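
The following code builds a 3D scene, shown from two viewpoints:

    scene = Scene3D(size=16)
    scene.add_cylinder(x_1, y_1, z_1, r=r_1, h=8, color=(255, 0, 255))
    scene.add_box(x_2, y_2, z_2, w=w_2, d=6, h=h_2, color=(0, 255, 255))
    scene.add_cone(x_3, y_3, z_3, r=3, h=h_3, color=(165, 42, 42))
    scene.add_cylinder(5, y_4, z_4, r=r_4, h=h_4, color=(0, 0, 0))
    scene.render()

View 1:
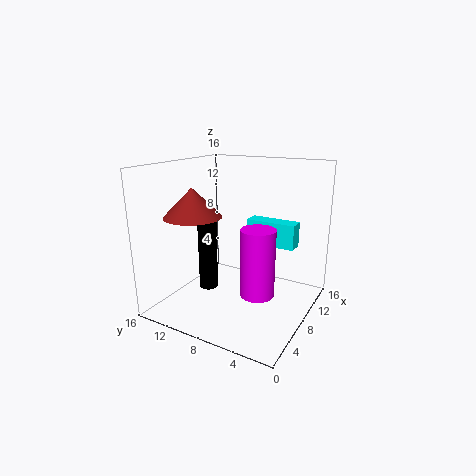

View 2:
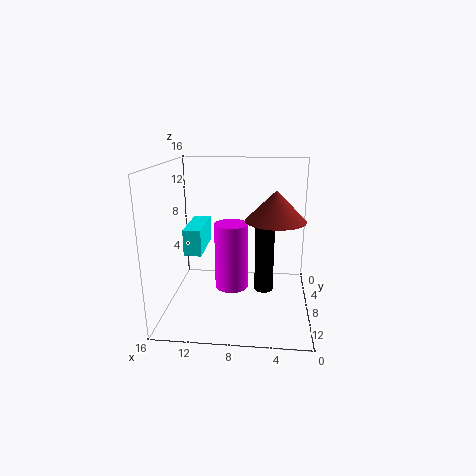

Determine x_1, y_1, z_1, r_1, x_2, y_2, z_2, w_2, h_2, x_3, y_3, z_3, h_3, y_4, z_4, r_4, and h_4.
x_1 = 9
y_1 = 6
z_1 = 1
r_1 = 2
x_2 = 12
y_2 = 3
z_2 = 6
w_2 = 2
h_2 = 3
x_3 = 4
y_3 = 11
z_3 = 11
h_3 = 3
y_4 = 10
z_4 = 3
r_4 = 1
h_4 = 8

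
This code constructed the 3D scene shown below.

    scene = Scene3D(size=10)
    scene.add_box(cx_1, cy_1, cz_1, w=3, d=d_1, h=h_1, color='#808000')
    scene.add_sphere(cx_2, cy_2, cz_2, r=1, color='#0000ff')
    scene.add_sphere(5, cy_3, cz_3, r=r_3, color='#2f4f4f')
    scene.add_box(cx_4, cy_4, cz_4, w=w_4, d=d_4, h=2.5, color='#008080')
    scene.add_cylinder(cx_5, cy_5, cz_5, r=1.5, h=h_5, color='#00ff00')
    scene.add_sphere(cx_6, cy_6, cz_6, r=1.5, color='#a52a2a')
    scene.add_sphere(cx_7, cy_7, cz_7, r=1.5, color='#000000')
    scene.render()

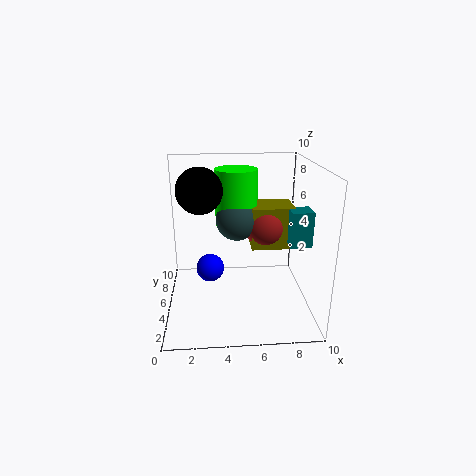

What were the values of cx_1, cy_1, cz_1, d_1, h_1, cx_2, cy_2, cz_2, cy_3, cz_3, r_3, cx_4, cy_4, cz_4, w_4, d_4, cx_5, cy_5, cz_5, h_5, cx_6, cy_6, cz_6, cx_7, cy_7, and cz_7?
cx_1 = 6; cy_1 = 5; cz_1 = 4; d_1 = 2.5; h_1 = 3; cx_2 = 3; cy_2 = 5.5; cz_2 = 2.5; cy_3 = 6; cz_3 = 6; r_3 = 1.5; cx_4 = 8.5; cy_4 = 4; cz_4 = 4.5; w_4 = 1.5; d_4 = 1.5; cx_5 = 5; cy_5 = 6.5; cz_5 = 5.5; h_5 = 4; cx_6 = 7; cy_6 = 6; cz_6 = 5.5; cx_7 = 2.5; cy_7 = 4.5; cz_7 = 8.5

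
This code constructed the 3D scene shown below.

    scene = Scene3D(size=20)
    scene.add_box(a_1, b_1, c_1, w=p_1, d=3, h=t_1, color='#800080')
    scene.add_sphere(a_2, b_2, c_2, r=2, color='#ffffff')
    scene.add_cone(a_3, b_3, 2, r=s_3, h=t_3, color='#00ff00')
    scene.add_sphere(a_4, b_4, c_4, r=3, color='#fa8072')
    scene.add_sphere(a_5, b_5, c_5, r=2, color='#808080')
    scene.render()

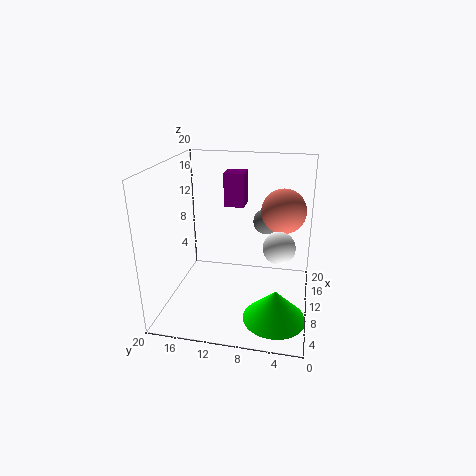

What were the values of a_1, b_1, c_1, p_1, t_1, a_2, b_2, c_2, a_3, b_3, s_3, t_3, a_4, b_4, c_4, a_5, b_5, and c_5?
a_1 = 14; b_1 = 10; c_1 = 13; p_1 = 3; t_1 = 5; a_2 = 6; b_2 = 4; c_2 = 11; a_3 = 4; b_3 = 4; s_3 = 4; t_3 = 4; a_4 = 11; b_4 = 4; c_4 = 14; a_5 = 17; b_5 = 7; c_5 = 10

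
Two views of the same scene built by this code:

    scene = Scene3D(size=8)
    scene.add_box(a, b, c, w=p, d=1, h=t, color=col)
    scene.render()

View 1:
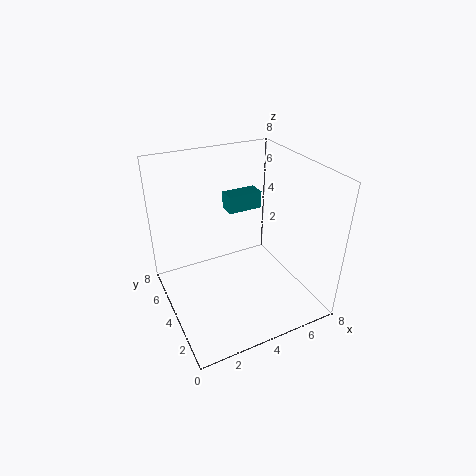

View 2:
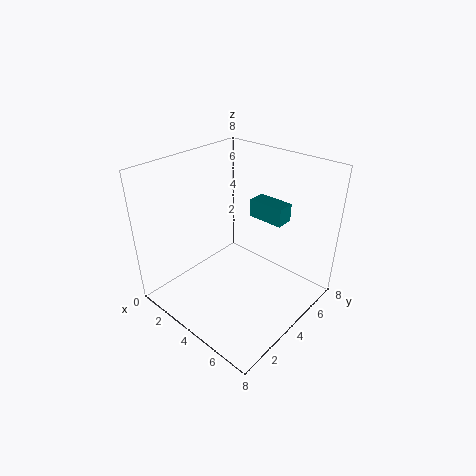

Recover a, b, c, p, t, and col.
a = 4, b = 5, c = 5, p = 2, t = 1, col = 'teal'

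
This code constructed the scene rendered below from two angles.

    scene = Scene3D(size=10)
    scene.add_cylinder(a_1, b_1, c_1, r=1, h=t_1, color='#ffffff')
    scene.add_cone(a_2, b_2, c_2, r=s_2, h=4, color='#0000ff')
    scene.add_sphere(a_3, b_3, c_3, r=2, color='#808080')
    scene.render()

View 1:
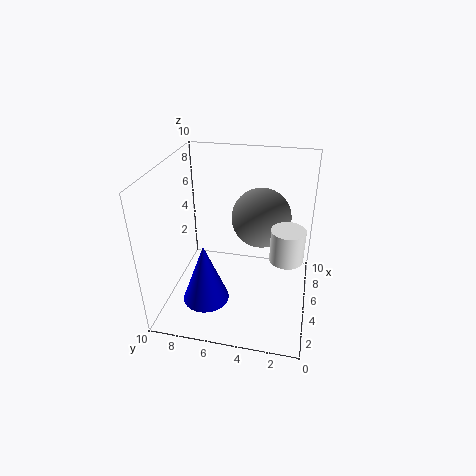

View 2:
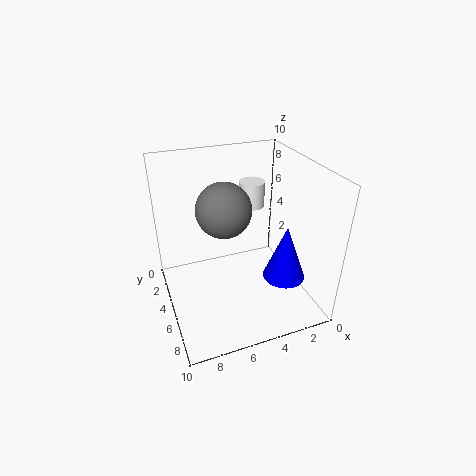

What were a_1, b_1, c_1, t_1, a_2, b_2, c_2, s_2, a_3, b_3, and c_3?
a_1 = 2.5
b_1 = 1.5
c_1 = 5.5
t_1 = 2
a_2 = 2
b_2 = 6.5
c_2 = 2
s_2 = 1.5
a_3 = 5.5
b_3 = 3.5
c_3 = 6.5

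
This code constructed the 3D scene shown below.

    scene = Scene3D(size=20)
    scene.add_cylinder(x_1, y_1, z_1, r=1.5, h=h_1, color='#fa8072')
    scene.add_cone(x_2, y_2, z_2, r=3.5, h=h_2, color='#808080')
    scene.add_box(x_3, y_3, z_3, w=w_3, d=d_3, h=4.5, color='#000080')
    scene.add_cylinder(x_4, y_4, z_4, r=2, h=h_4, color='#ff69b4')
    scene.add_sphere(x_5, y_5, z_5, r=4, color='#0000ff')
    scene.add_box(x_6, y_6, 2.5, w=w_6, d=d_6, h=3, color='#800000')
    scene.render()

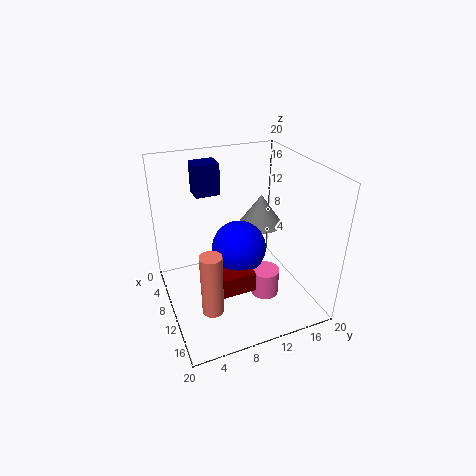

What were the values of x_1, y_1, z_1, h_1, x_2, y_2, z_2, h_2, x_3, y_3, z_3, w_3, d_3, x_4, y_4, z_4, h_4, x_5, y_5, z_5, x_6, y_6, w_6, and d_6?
x_1 = 13, y_1 = 5, z_1 = 1, h_1 = 9, x_2 = 4, y_2 = 16.5, z_2 = 8, h_2 = 5, x_3 = 3, y_3 = 5.5, z_3 = 15, w_3 = 3, d_3 = 3.5, x_4 = 12, y_4 = 13.5, z_4 = 1, h_4 = 4, x_5 = 8, y_5 = 11, z_5 = 7, x_6 = 6, y_6 = 6, w_6 = 7, d_6 = 5.5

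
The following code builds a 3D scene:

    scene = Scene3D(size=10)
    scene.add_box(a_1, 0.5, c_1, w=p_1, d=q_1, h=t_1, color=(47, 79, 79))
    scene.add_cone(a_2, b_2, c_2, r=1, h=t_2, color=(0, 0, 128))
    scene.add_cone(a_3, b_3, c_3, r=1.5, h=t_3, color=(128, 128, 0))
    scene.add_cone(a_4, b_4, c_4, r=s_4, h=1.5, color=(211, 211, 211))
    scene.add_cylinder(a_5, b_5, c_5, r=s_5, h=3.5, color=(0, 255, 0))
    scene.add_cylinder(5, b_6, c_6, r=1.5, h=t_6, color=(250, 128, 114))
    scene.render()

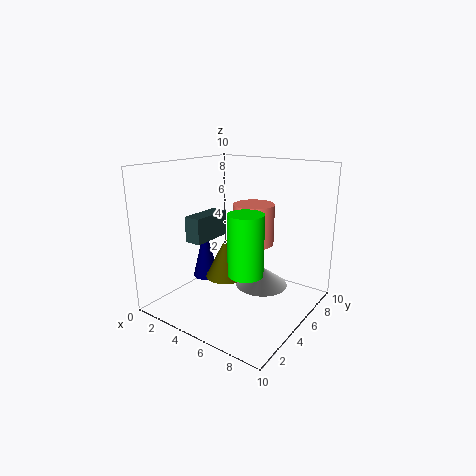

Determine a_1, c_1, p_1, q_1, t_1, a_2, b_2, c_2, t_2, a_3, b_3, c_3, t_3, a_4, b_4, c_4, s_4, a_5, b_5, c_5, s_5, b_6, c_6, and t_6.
a_1 = 4.5, c_1 = 6, p_1 = 1, q_1 = 2.5, t_1 = 1.5, a_2 = 1.5, b_2 = 5.5, c_2 = 1, t_2 = 4, a_3 = 3.5, b_3 = 5.5, c_3 = 1.5, t_3 = 3, a_4 = 5.5, b_4 = 7.5, c_4 = 0.5, s_4 = 2, a_5 = 8, b_5 = 1.5, c_5 = 4.5, s_5 = 1, b_6 = 7, c_6 = 4, t_6 = 3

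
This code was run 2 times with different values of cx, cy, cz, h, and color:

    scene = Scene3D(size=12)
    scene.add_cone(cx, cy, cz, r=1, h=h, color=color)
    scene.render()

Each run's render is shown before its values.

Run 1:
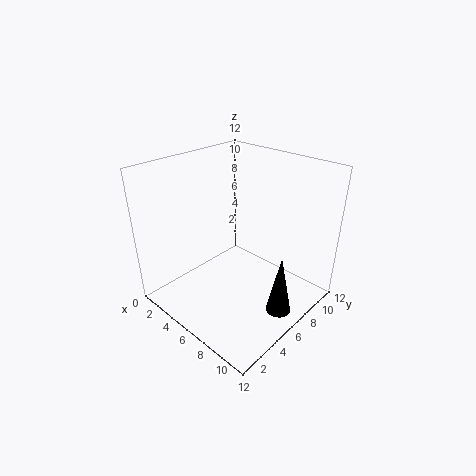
cx = 10.5; cy = 6; cz = 1; h = 5; color = 'black'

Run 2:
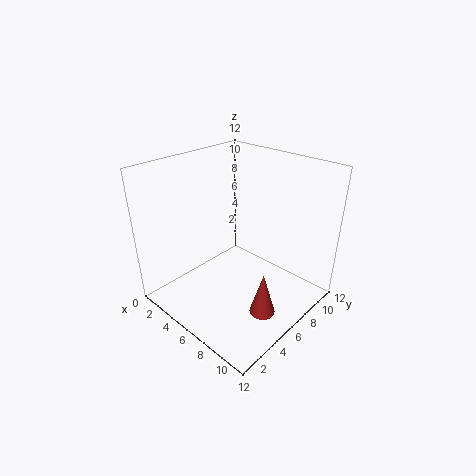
cx = 10; cy = 4.5; cz = 1.5; h = 3.5; color = 'brown'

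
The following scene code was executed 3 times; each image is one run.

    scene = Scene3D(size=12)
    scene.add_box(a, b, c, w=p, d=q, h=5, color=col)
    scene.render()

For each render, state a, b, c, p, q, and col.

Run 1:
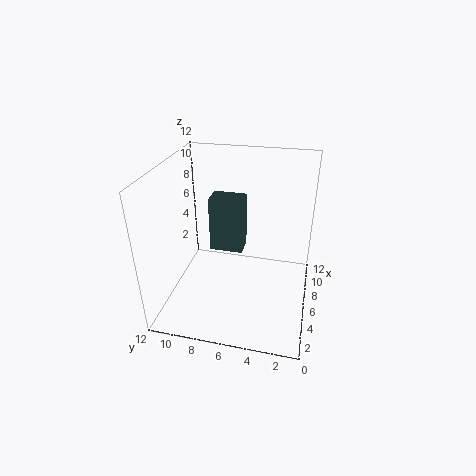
a = 7.5
b = 6
c = 3.5
p = 2
q = 3
col = 'darkslategray'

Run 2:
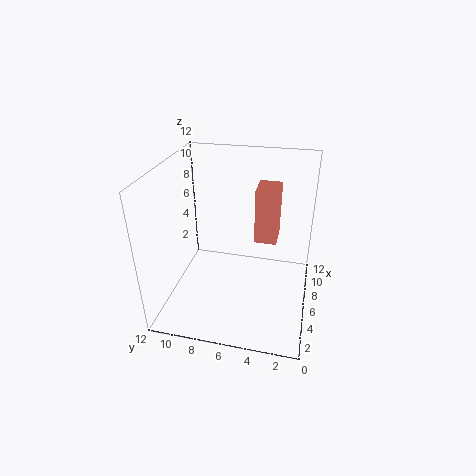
a = 8
b = 3
c = 4.5
p = 2.5
q = 2
col = 'salmon'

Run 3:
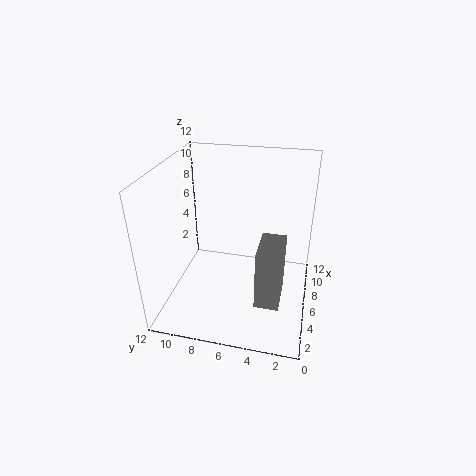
a = 3
b = 2
c = 1.5
p = 3.5
q = 2
col = 'gray'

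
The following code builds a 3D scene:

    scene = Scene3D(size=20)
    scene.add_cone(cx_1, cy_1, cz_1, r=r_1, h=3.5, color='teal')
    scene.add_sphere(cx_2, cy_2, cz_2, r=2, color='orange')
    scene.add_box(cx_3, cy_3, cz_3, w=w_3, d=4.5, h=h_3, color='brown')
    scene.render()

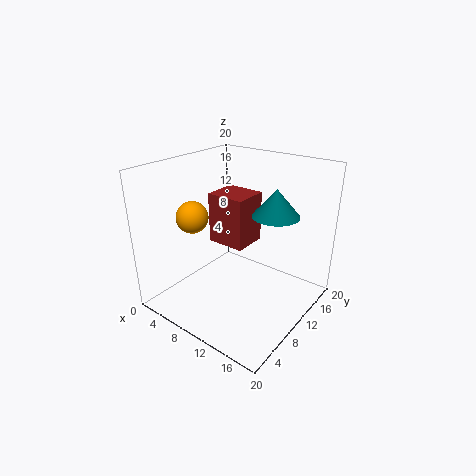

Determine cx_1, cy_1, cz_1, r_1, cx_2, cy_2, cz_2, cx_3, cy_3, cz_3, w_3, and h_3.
cx_1 = 15.5
cy_1 = 10.5
cz_1 = 14.5
r_1 = 3
cx_2 = 7.5
cy_2 = 4
cz_2 = 14.5
cx_3 = 8
cy_3 = 6.5
cz_3 = 10.5
w_3 = 5
h_3 = 6.5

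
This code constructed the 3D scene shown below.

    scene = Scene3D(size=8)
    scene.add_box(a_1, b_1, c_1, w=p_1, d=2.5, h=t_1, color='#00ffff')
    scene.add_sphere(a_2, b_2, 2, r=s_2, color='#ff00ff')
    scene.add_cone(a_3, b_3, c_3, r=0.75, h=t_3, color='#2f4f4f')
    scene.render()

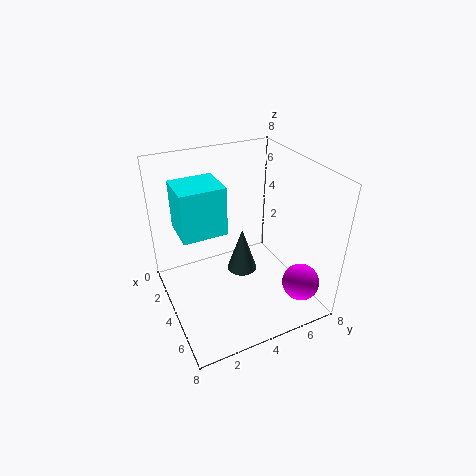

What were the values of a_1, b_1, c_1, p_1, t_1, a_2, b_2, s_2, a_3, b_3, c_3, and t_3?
a_1 = 1.5; b_1 = 1; c_1 = 4.25; p_1 = 2.25; t_1 = 2.75; a_2 = 6.75; b_2 = 6.5; s_2 = 1; a_3 = 5.5; b_3 = 3.5; c_3 = 3.25; t_3 = 2.25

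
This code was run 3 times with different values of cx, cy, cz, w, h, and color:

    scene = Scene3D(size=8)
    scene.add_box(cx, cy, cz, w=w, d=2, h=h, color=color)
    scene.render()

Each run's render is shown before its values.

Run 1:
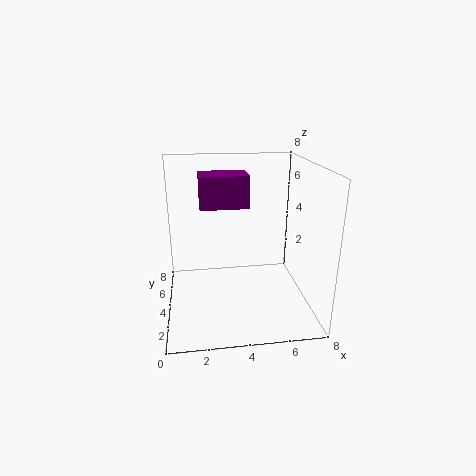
cx = 2
cy = 6
cz = 5
w = 3
h = 2
color = 'purple'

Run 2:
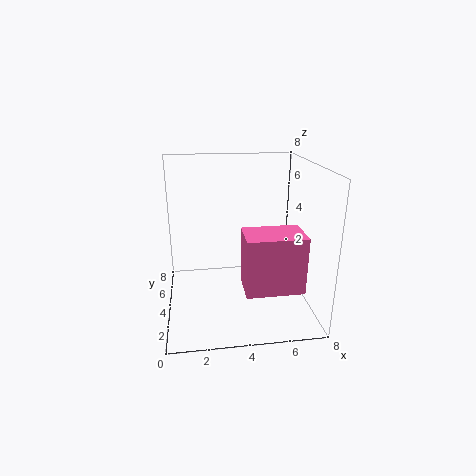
cx = 4
cy = 1
cz = 2
w = 3
h = 3
color = 'hotpink'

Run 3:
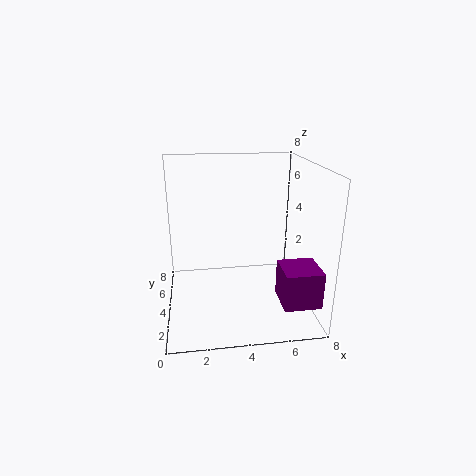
cx = 6
cy = 1
cz = 1
w = 2
h = 2
color = 'purple'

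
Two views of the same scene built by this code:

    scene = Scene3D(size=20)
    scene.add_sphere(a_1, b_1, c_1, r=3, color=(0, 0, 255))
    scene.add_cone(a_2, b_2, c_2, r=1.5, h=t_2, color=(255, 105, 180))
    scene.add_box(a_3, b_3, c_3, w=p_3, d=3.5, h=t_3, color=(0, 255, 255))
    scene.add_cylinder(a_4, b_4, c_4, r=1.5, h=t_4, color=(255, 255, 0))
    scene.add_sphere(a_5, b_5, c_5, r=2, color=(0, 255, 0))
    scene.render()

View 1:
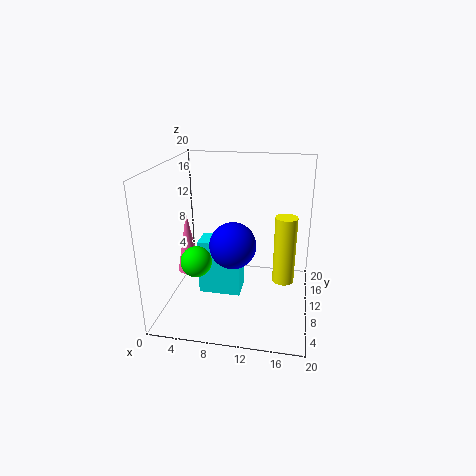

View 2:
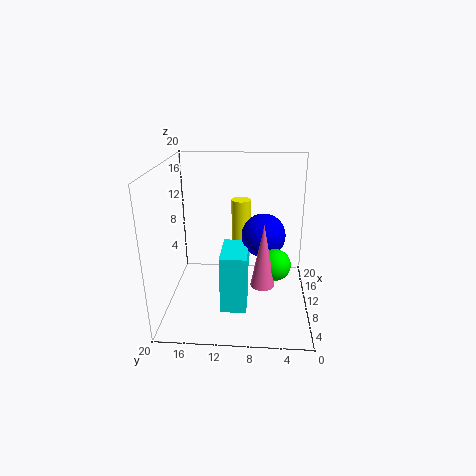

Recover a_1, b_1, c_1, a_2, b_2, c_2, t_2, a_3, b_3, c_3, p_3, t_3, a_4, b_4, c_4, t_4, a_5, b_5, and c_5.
a_1 = 10
b_1 = 6.5
c_1 = 10.5
a_2 = 4
b_2 = 6.5
c_2 = 6.5
t_2 = 8
a_3 = 4.5
b_3 = 8.5
c_3 = 1.5
p_3 = 6
t_3 = 8
a_4 = 16.5
b_4 = 10
c_4 = 4
t_4 = 9.5
a_5 = 5.5
b_5 = 5
c_5 = 8.5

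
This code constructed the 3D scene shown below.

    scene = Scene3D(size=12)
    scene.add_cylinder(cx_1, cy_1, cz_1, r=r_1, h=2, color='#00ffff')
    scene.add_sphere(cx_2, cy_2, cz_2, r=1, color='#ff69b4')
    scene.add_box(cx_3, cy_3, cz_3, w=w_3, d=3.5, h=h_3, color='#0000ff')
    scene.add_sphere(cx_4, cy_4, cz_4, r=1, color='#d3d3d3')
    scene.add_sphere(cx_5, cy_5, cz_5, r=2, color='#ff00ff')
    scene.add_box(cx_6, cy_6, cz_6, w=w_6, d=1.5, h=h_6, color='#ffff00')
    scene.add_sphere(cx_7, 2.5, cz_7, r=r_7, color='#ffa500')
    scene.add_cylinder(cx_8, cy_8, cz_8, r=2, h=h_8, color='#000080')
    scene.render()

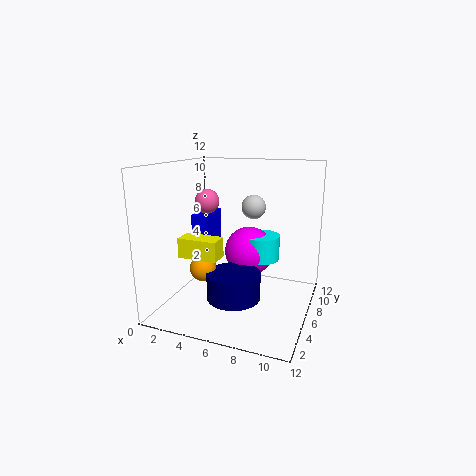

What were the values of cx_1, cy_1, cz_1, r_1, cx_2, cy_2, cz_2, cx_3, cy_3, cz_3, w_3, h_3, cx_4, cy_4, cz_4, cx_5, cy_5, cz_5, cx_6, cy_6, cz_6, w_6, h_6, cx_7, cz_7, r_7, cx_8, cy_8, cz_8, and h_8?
cx_1 = 8, cy_1 = 6, cz_1 = 4.5, r_1 = 1.5, cx_2 = 3.5, cy_2 = 5.5, cz_2 = 9, cx_3 = 0.5, cy_3 = 8, cz_3 = 2, w_3 = 1.5, h_3 = 5, cx_4 = 7, cy_4 = 7, cz_4 = 8.5, cx_5 = 7, cy_5 = 6, cz_5 = 5, cx_6 = 3, cy_6 = 1.5, cz_6 = 5.5, w_6 = 3, h_6 = 1.5, cx_7 = 4.5, cz_7 = 4.5, r_7 = 1, cx_8 = 7, cy_8 = 2.5, cz_8 = 2.5, h_8 = 2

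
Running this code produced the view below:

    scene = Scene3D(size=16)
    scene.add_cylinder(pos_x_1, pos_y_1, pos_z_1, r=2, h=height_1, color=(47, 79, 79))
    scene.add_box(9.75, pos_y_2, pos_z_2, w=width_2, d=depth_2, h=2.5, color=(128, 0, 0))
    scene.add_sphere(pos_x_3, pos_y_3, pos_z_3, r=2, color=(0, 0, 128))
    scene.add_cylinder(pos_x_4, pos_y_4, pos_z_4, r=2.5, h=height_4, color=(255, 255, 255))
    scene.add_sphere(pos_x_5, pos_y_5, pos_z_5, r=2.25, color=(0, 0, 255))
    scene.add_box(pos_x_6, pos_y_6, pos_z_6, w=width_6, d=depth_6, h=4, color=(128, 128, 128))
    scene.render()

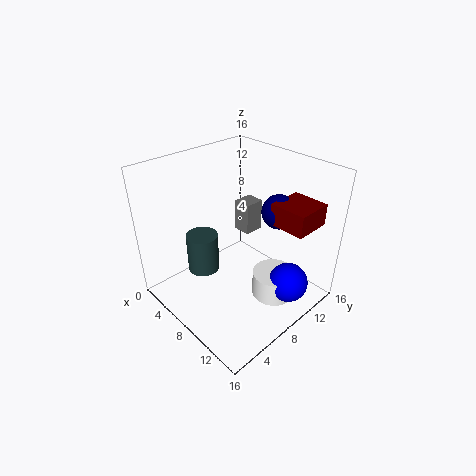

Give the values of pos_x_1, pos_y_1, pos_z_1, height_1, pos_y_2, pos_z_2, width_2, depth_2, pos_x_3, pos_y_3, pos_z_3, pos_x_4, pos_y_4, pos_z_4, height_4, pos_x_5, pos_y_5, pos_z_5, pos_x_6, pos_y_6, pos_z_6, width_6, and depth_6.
pos_x_1 = 2.25; pos_y_1 = 7.25; pos_z_1 = 1; height_1 = 5; pos_y_2 = 11.25; pos_z_2 = 9.25; width_2 = 4.25; depth_2 = 4.25; pos_x_3 = 9.5; pos_y_3 = 13; pos_z_3 = 10; pos_x_4 = 11.25; pos_y_4 = 10.75; pos_z_4 = 0.5; height_4 = 3; pos_x_5 = 13; pos_y_5 = 11.25; pos_z_5 = 2.75; pos_x_6 = 3.25; pos_y_6 = 12; pos_z_6 = 5.5; width_6 = 2.25; depth_6 = 2.5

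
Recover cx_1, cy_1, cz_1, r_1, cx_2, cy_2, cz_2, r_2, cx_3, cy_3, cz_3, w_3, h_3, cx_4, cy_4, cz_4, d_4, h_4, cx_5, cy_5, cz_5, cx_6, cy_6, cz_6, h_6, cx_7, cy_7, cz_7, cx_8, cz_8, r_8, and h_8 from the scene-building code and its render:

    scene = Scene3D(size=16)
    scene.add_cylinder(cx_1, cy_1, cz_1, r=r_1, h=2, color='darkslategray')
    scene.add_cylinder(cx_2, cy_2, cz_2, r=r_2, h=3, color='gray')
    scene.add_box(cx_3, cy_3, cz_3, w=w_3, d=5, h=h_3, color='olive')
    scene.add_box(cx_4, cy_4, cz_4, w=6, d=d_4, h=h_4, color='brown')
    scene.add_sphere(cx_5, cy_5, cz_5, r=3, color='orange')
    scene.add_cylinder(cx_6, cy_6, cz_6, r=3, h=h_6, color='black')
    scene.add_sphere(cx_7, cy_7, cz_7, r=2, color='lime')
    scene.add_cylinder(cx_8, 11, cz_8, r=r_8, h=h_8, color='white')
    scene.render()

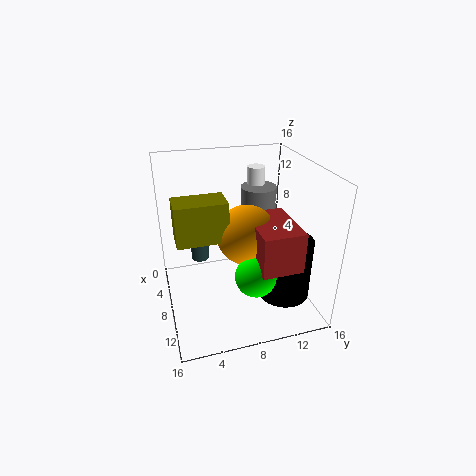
cx_1 = 6, cy_1 = 4, cz_1 = 5, r_1 = 1, cx_2 = 6, cy_2 = 11, cz_2 = 10, r_2 = 2, cx_3 = 9, cy_3 = 1, cz_3 = 10, w_3 = 3, h_3 = 4, cx_4 = 10, cy_4 = 8, cz_4 = 8, d_4 = 4, h_4 = 4, cx_5 = 11, cy_5 = 8, cz_5 = 10, cx_6 = 10, cy_6 = 13, cz_6 = 1, h_6 = 7, cx_7 = 14, cy_7 = 8, cz_7 = 7, cx_8 = 5, cz_8 = 9, r_8 = 1, h_8 = 6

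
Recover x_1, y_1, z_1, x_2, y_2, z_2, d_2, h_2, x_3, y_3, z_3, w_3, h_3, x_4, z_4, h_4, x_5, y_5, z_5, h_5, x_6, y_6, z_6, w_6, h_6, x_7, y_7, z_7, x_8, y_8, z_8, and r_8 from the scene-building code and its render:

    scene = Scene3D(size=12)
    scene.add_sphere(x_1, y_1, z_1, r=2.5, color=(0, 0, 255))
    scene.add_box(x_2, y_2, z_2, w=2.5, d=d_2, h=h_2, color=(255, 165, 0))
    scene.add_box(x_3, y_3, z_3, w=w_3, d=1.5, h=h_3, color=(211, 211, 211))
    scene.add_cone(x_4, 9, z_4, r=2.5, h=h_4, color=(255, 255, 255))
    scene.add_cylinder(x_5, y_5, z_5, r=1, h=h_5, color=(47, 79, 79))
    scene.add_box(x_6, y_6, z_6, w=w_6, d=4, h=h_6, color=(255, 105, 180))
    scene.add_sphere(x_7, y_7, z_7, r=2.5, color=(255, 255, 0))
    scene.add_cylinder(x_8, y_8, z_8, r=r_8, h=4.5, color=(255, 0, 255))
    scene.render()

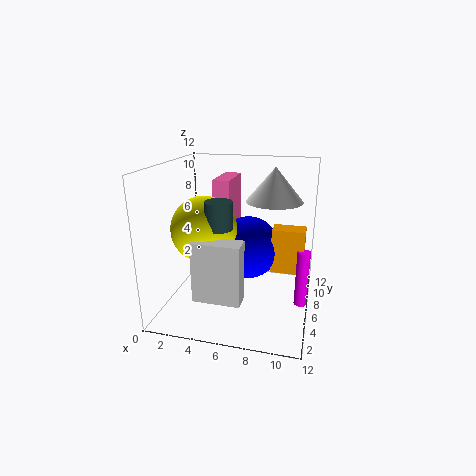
x_1 = 7, y_1 = 5.5, z_1 = 5.5, x_2 = 9, y_2 = 4.5, z_2 = 4, d_2 = 1.5, h_2 = 3.5, x_3 = 4, y_3 = 0.5, z_3 = 3, w_3 = 3.5, h_3 = 4.5, x_4 = 8.5, z_4 = 8.5, h_4 = 3, x_5 = 5.5, y_5 = 2.5, z_5 = 8, h_5 = 2, x_6 = 3.5, y_6 = 7, z_6 = 6, w_6 = 1.5, h_6 = 4.5, x_7 = 4, y_7 = 3.5, z_7 = 7.5, x_8 = 11.5, y_8 = 4.5, z_8 = 1.5, r_8 = 0.5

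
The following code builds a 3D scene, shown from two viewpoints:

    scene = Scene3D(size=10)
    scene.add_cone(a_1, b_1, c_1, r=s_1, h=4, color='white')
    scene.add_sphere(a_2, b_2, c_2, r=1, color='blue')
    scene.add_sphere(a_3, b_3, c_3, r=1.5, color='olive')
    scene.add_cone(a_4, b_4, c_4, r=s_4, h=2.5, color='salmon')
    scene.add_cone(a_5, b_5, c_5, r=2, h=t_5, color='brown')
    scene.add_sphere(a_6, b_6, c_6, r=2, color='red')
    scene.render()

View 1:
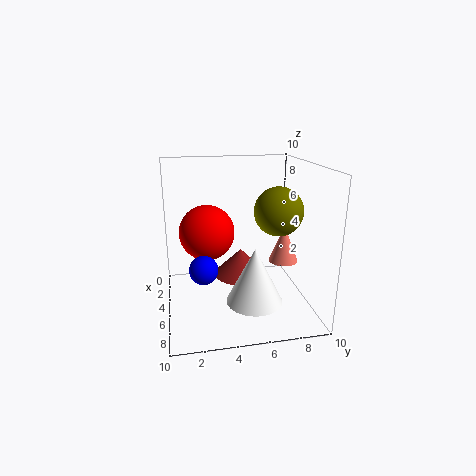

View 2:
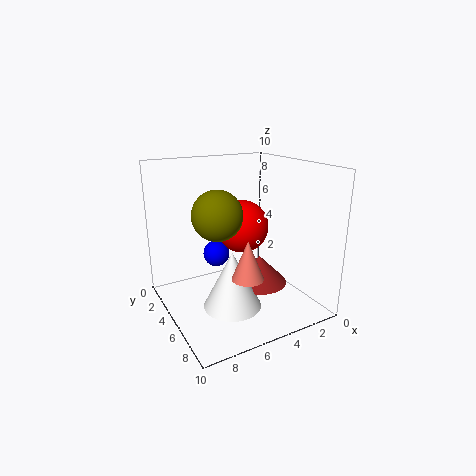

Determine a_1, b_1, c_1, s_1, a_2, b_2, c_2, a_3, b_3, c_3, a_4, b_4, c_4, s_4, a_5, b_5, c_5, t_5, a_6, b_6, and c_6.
a_1 = 6, b_1 = 6, c_1 = 0.5, s_1 = 2, a_2 = 5.5, b_2 = 2.5, c_2 = 3, a_3 = 7.5, b_3 = 7, c_3 = 7.5, a_4 = 6, b_4 = 8, c_4 = 3.5, s_4 = 1, a_5 = 3.5, b_5 = 5.5, c_5 = 1.5, t_5 = 2, a_6 = 3.5, b_6 = 3, c_6 = 5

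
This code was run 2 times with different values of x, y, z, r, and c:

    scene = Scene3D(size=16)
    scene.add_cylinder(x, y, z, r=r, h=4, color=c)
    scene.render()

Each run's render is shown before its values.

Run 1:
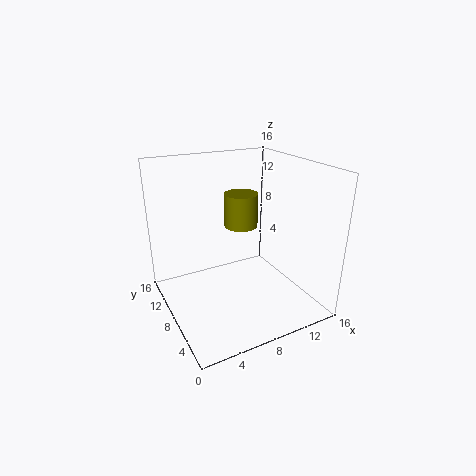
x = 10; y = 11; z = 8; r = 2; c = 'olive'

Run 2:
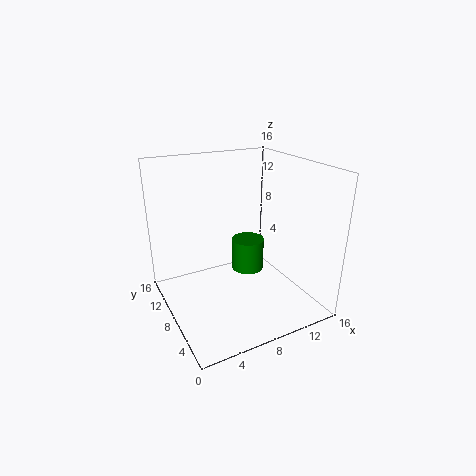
x = 11; y = 11; z = 2; r = 2; c = 'green'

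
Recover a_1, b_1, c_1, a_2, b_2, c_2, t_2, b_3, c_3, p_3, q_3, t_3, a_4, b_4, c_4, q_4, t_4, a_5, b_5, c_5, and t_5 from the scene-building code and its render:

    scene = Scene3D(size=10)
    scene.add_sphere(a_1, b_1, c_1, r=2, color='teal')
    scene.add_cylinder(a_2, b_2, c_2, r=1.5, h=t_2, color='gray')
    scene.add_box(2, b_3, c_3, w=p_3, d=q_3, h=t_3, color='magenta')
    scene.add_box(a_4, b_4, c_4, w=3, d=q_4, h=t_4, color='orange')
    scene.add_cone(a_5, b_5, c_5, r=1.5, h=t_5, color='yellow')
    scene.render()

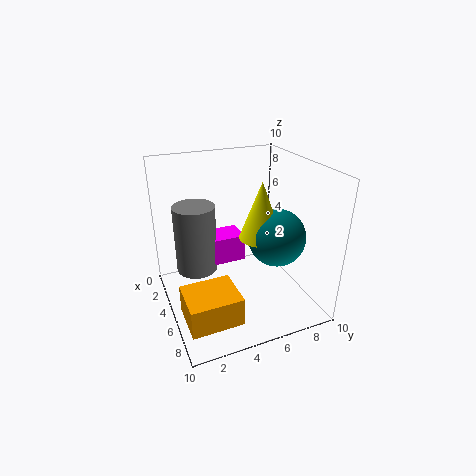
a_1 = 6; b_1 = 7.5; c_1 = 5; a_2 = 3; b_2 = 2.5; c_2 = 2; t_2 = 5; b_3 = 2.5; c_3 = 2.5; p_3 = 2; q_3 = 3.5; t_3 = 2; a_4 = 5.5; b_4 = 0.5; c_4 = 0.5; q_4 = 3.5; t_4 = 2; a_5 = 5.5; b_5 = 6.5; c_5 = 5; t_5 = 4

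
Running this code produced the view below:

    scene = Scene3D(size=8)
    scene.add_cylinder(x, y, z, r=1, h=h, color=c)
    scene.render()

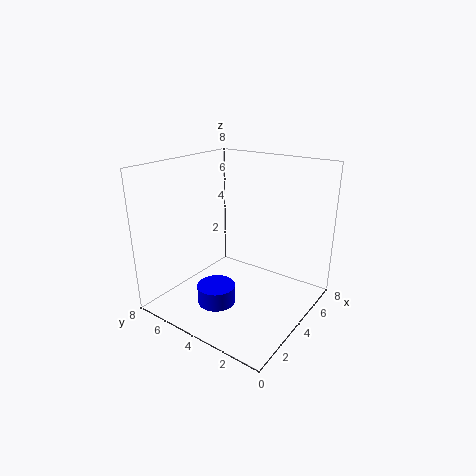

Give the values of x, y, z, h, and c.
x = 2, y = 4, z = 1, h = 1, c = 'blue'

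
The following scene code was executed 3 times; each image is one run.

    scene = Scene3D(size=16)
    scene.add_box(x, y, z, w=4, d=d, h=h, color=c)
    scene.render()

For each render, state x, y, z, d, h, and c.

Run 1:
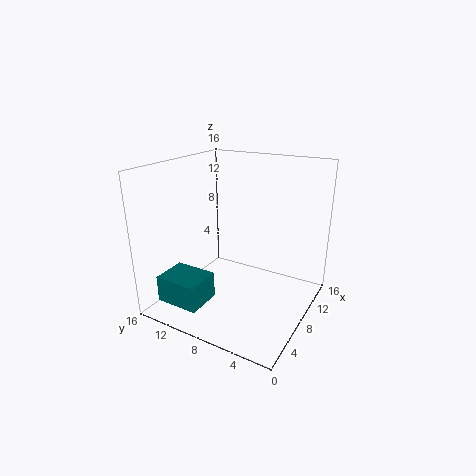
x = 2, y = 10, z = 1, d = 5, h = 3, c = 'teal'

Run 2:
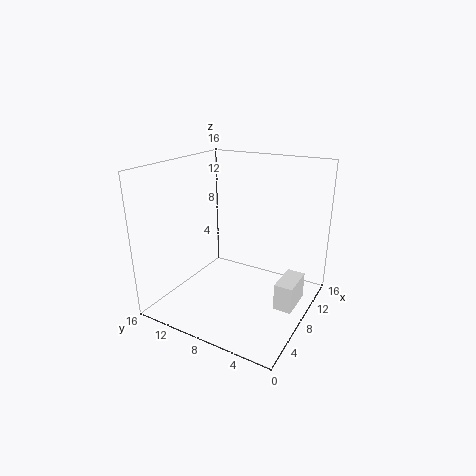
x = 7, y = 1, z = 1, d = 2, h = 3, c = 'white'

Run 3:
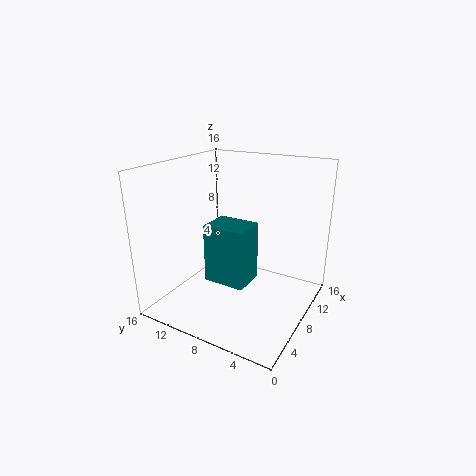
x = 7, y = 7, z = 2, d = 5, h = 7, c = 'teal'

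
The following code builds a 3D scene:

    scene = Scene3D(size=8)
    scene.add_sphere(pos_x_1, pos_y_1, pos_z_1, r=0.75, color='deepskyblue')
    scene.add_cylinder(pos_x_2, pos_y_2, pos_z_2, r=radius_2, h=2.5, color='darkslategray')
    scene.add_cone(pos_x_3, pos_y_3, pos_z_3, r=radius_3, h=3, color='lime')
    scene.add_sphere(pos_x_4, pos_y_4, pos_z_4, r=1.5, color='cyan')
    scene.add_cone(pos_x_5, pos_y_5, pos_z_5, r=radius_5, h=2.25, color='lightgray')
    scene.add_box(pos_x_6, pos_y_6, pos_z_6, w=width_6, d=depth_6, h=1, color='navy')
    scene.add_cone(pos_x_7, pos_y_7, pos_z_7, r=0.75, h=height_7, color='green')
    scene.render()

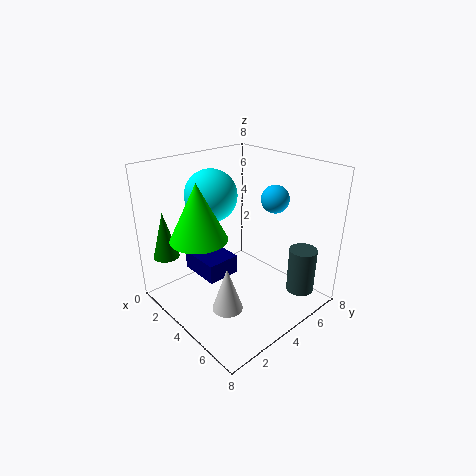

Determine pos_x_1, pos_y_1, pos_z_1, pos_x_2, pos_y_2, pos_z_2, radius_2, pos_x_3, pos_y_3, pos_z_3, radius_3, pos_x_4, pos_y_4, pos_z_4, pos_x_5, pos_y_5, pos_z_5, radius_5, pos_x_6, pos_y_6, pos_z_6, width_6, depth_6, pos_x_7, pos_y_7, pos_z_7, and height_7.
pos_x_1 = 5.25, pos_y_1 = 5.5, pos_z_1 = 6.25, pos_x_2 = 7, pos_y_2 = 6, pos_z_2 = 1.25, radius_2 = 0.75, pos_x_3 = 3.5, pos_y_3 = 1.75, pos_z_3 = 4.5, radius_3 = 1.5, pos_x_4 = 2, pos_y_4 = 3.75, pos_z_4 = 6, pos_x_5 = 6, pos_y_5 = 1.5, pos_z_5 = 1.75, radius_5 = 0.75, pos_x_6 = 2.5, pos_y_6 = 1.5, pos_z_6 = 2.5, width_6 = 2.25, depth_6 = 1.75, pos_x_7 = 0.75, pos_y_7 = 1.25, pos_z_7 = 2.5, height_7 = 2.75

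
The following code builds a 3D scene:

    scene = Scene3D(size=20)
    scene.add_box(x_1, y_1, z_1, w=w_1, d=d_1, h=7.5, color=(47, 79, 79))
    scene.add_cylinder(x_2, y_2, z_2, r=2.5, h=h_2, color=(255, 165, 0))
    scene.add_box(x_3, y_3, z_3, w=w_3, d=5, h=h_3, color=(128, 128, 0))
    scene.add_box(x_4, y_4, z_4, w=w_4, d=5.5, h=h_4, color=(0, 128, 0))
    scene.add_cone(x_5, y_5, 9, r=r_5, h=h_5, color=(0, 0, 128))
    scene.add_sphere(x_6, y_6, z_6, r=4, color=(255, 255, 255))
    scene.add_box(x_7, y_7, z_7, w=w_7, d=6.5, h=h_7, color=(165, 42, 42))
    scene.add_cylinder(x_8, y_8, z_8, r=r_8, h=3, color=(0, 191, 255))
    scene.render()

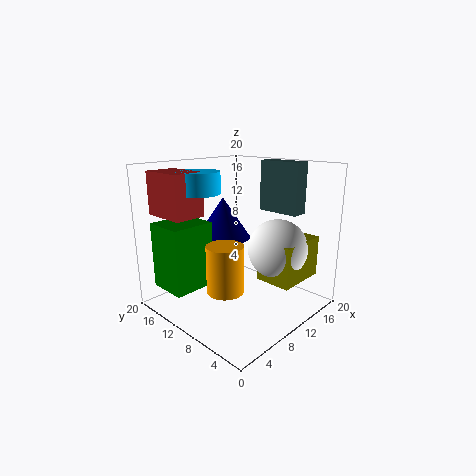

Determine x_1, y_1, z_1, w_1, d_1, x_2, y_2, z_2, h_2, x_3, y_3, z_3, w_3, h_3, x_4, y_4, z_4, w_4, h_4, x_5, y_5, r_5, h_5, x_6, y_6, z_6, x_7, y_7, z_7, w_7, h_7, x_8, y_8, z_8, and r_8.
x_1 = 17, y_1 = 5.5, z_1 = 12.5, w_1 = 2.5, d_1 = 6.5, x_2 = 6.5, y_2 = 9, z_2 = 3.5, h_2 = 6.5, x_3 = 10, y_3 = 1.5, z_3 = 5, w_3 = 7, h_3 = 5.5, x_4 = 1, y_4 = 12, z_4 = 3.5, w_4 = 6, h_4 = 9, x_5 = 11, y_5 = 14, r_5 = 4, h_5 = 6, x_6 = 12.5, y_6 = 5, z_6 = 9, x_7 = 2.5, y_7 = 13.5, z_7 = 13, w_7 = 4.5, h_7 = 6, x_8 = 7, y_8 = 14.5, z_8 = 16, r_8 = 3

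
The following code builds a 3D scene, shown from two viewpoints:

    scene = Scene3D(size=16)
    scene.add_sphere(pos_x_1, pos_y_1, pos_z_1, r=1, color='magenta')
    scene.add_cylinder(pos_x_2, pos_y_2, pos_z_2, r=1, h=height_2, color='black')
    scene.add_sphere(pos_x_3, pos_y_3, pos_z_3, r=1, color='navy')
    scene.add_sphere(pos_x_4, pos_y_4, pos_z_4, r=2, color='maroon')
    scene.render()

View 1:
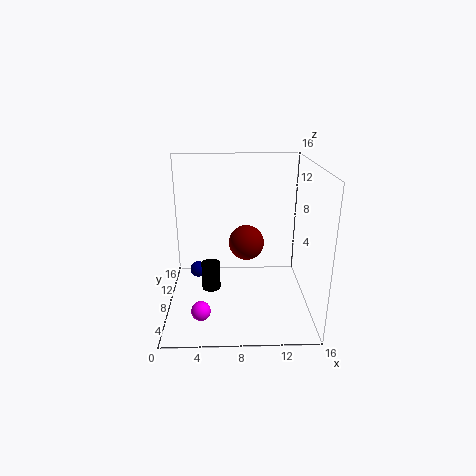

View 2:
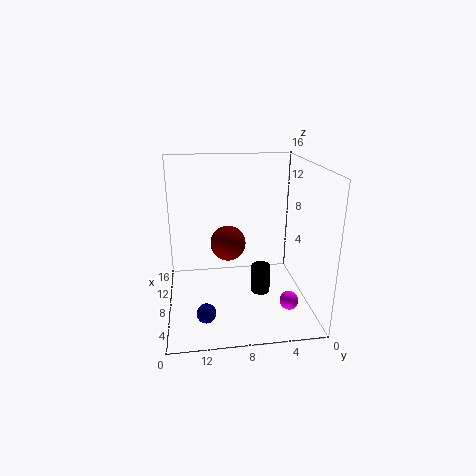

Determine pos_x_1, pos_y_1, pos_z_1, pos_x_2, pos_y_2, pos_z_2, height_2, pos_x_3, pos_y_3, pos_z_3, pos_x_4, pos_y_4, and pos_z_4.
pos_x_1 = 4, pos_y_1 = 3, pos_z_1 = 2, pos_x_2 = 5, pos_y_2 = 6, pos_z_2 = 3, height_2 = 3, pos_x_3 = 3, pos_y_3 = 12, pos_z_3 = 2, pos_x_4 = 9, pos_y_4 = 9, pos_z_4 = 7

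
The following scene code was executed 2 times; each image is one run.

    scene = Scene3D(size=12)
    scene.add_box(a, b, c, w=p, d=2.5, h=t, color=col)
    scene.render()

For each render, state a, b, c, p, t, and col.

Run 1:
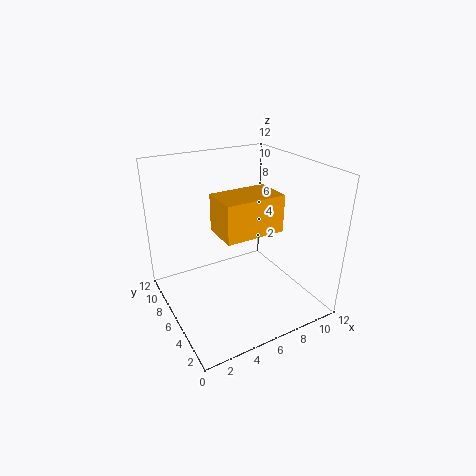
a = 2.25; b = 0.5; c = 9; p = 4; t = 2.5; col = 'orange'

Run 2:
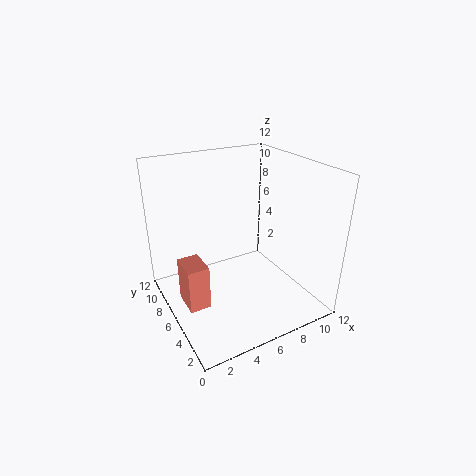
a = 1; b = 4.75; c = 1; p = 1.75; t = 3.75; col = 'salmon'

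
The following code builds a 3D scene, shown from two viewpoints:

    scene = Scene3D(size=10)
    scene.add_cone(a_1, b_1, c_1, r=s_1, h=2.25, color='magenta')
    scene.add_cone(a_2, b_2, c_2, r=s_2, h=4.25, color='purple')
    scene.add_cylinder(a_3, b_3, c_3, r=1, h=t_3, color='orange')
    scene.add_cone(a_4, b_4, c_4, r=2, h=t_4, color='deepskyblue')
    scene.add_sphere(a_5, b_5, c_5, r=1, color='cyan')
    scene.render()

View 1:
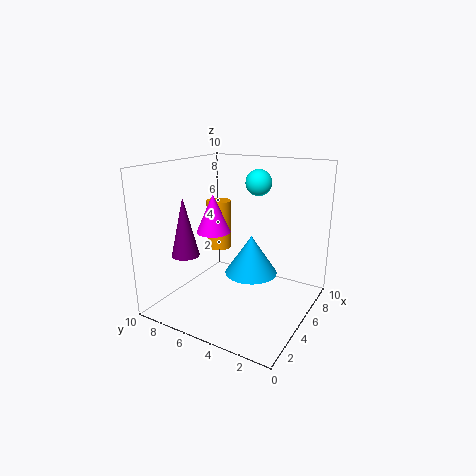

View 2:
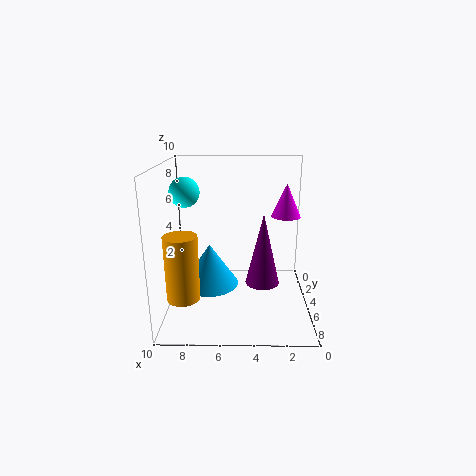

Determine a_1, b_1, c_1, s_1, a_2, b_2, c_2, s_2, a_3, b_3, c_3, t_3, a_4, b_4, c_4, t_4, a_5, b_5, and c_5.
a_1 = 1.75, b_1 = 4.75, c_1 = 6.5, s_1 = 1, a_2 = 3.5, b_2 = 8.5, c_2 = 3.5, s_2 = 1, a_3 = 8.25, b_3 = 8.75, c_3 = 2.5, t_3 = 4, a_4 = 7, b_4 = 5, c_4 = 1.5, t_4 = 3, a_5 = 8.5, b_5 = 5.25, c_5 = 8.25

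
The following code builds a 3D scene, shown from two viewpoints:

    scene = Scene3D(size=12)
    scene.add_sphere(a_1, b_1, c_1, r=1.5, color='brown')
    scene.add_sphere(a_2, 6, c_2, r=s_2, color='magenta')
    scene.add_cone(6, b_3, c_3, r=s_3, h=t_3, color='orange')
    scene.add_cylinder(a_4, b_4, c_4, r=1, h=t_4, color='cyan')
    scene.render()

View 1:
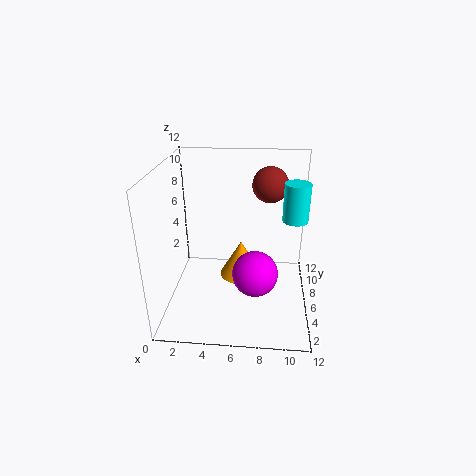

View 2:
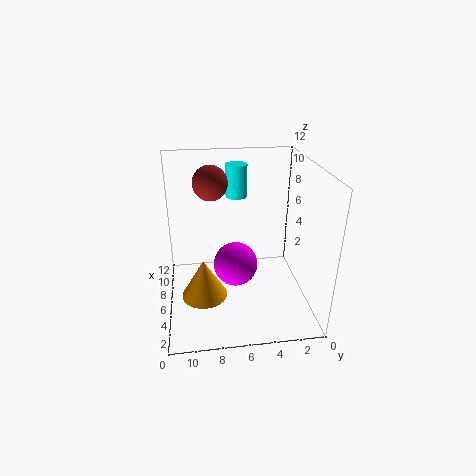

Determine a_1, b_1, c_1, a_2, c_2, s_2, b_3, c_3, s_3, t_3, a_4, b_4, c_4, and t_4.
a_1 = 8.5, b_1 = 8, c_1 = 10, a_2 = 7.5, c_2 = 2.5, s_2 = 2, b_3 = 9, c_3 = 0.5, s_3 = 2, t_3 = 3.5, a_4 = 10.5, b_4 = 5.5, c_4 = 8, t_4 = 3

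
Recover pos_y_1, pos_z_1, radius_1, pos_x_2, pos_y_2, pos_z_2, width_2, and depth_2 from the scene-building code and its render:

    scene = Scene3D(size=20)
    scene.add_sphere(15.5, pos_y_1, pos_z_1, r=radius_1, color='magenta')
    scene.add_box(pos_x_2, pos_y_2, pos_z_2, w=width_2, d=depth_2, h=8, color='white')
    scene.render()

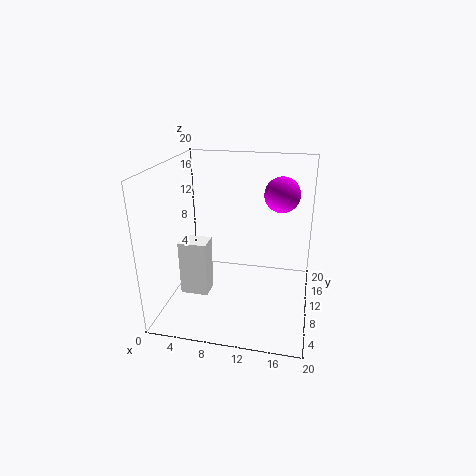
pos_y_1 = 13.5, pos_z_1 = 15.5, radius_1 = 2.5, pos_x_2 = 2, pos_y_2 = 7.5, pos_z_2 = 1.5, width_2 = 4, depth_2 = 3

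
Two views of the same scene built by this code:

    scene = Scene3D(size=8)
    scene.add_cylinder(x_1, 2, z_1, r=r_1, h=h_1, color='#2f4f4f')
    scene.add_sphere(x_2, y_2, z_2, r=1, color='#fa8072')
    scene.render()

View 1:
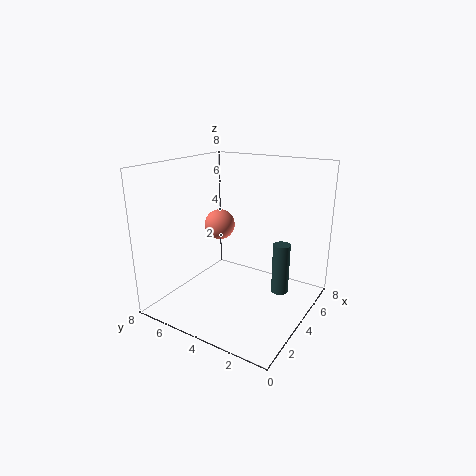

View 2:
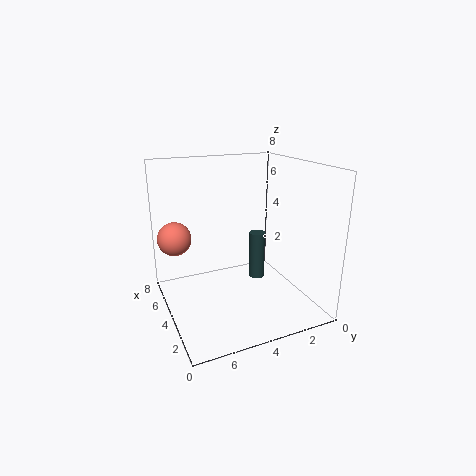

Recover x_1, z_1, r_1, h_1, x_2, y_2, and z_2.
x_1 = 5.5, z_1 = 0.5, r_1 = 0.5, h_1 = 3, x_2 = 6.5, y_2 = 7, z_2 = 3.5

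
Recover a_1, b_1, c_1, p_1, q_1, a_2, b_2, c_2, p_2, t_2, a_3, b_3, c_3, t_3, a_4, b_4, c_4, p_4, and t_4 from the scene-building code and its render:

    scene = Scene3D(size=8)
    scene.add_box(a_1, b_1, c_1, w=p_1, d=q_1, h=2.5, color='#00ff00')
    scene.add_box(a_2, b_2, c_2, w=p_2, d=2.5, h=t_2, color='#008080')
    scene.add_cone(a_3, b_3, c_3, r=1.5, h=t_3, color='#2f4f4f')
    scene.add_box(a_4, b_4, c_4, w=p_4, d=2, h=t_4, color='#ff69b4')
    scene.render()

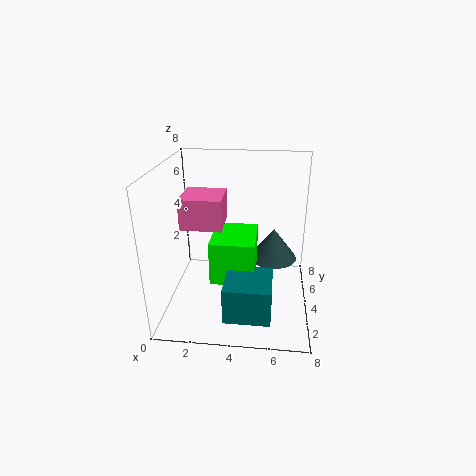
a_1 = 2.5; b_1 = 3; c_1 = 1.5; p_1 = 2.5; q_1 = 3; a_2 = 3.5; b_2 = 1; c_2 = 0.5; p_2 = 2.5; t_2 = 2; a_3 = 6; b_3 = 6.5; c_3 = 1.5; t_3 = 2; a_4 = 1.5; b_4 = 1.5; c_4 = 5.5; p_4 = 2; t_4 = 1.5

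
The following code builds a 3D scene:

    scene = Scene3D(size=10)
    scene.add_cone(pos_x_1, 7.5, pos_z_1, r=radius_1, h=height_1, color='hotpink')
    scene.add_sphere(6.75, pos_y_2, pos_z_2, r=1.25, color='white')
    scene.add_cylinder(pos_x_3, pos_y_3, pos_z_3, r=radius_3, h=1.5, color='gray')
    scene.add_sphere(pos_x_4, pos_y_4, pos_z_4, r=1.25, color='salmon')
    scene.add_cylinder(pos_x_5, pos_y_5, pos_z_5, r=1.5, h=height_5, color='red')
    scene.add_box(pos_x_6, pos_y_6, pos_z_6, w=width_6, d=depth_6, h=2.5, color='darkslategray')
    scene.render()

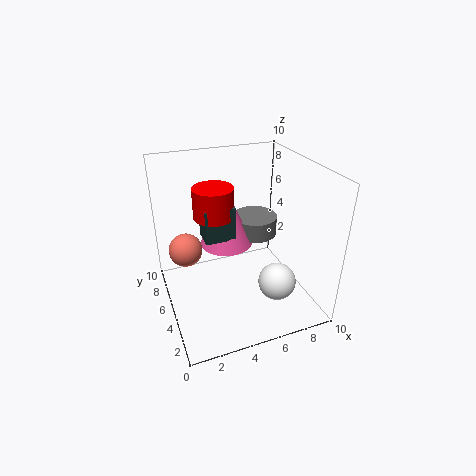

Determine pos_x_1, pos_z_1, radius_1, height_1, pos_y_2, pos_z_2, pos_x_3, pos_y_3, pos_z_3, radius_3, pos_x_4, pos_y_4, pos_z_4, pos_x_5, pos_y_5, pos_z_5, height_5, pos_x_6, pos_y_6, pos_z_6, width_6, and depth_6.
pos_x_1 = 5, pos_z_1 = 3.25, radius_1 = 2, height_1 = 4.5, pos_y_2 = 2.25, pos_z_2 = 2.75, pos_x_3 = 7.5, pos_y_3 = 7.75, pos_z_3 = 3.5, radius_3 = 1.75, pos_x_4 = 1.75, pos_y_4 = 7.5, pos_z_4 = 3.25, pos_x_5 = 4, pos_y_5 = 7.25, pos_z_5 = 5.75, height_5 = 2.25, pos_x_6 = 3, pos_y_6 = 6, pos_z_6 = 4.25, width_6 = 2.25, depth_6 = 1.75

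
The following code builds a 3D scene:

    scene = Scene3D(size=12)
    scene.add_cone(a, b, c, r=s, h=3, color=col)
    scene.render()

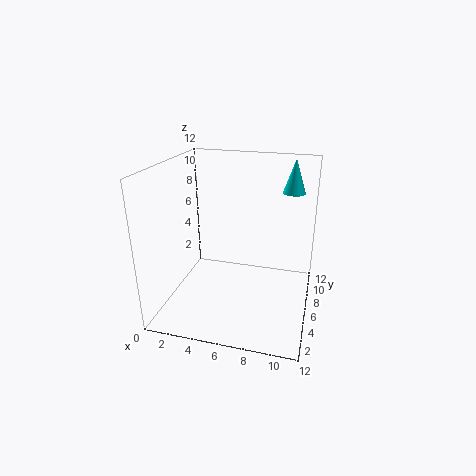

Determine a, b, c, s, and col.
a = 10
b = 10
c = 9
s = 1
col = 'cyan'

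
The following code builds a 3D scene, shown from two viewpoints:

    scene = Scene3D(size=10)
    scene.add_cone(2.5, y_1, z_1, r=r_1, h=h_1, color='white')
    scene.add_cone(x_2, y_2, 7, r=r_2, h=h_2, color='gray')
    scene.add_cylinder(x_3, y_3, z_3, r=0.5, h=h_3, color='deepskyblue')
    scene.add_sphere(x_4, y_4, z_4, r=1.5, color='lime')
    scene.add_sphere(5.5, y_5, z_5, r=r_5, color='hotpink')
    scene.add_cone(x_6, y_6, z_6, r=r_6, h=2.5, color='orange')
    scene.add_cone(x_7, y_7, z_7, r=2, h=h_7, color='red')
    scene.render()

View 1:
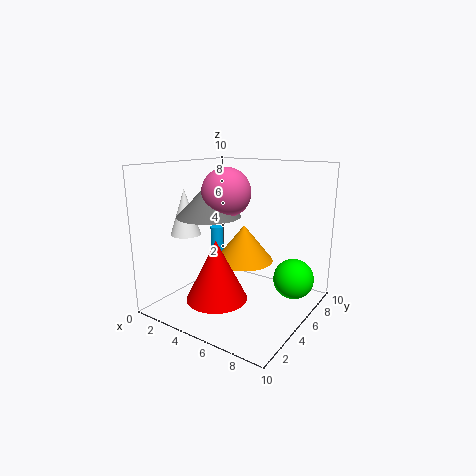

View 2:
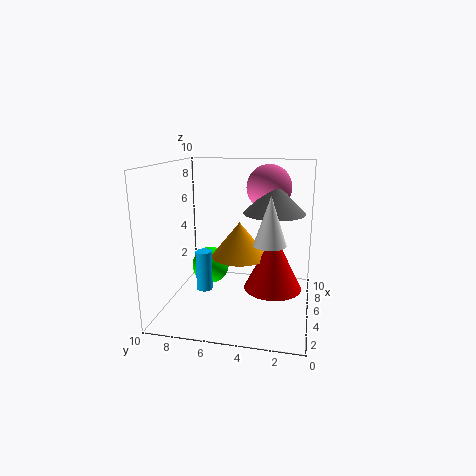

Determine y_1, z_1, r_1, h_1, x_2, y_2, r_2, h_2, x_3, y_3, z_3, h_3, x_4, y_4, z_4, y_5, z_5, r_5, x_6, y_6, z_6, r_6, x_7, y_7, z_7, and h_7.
y_1 = 2.5, z_1 = 5.5, r_1 = 1, h_1 = 3, x_2 = 4.5, y_2 = 2.5, r_2 = 2, h_2 = 2, x_3 = 2, y_3 = 6.5, z_3 = 2.5, h_3 = 2.5, x_4 = 8, y_4 = 8, z_4 = 1.5, y_5 = 3, z_5 = 8.5, r_5 = 1.5, x_6 = 5.5, y_6 = 5, z_6 = 3.5, r_6 = 2, x_7 = 5, y_7 = 2.5, z_7 = 1.5, h_7 = 4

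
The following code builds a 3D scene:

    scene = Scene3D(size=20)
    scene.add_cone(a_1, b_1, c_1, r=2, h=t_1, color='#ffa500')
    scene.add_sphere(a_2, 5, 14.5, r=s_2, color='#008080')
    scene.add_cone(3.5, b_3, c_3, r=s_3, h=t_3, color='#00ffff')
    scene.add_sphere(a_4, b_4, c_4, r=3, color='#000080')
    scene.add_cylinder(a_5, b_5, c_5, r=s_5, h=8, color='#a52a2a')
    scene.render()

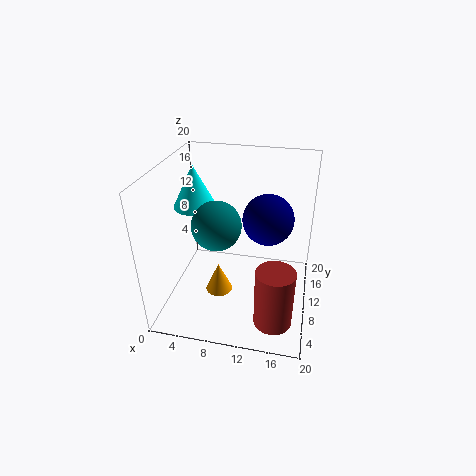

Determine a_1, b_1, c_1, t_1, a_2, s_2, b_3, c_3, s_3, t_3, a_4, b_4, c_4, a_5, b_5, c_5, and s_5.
a_1 = 7, b_1 = 10, c_1 = 0.5, t_1 = 4.5, a_2 = 8.5, s_2 = 3, b_3 = 11.5, c_3 = 13.5, s_3 = 3, t_3 = 6, a_4 = 14.5, b_4 = 6, c_4 = 15.5, a_5 = 16, b_5 = 4, c_5 = 1.5, s_5 = 2.5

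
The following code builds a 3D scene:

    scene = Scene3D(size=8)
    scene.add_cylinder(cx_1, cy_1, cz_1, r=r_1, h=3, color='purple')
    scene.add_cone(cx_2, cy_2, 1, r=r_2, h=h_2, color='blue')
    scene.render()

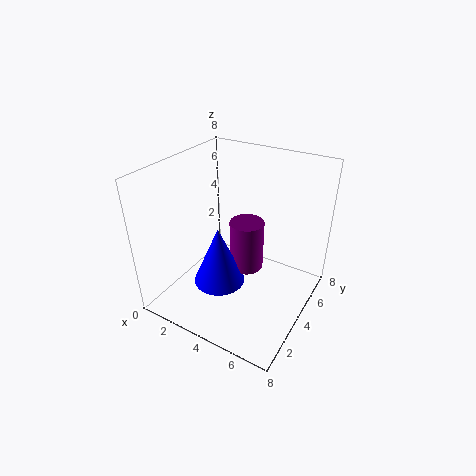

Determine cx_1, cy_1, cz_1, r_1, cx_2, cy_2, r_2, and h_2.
cx_1 = 4
cy_1 = 5
cz_1 = 1.5
r_1 = 1
cx_2 = 3
cy_2 = 3.5
r_2 = 1.5
h_2 = 3.5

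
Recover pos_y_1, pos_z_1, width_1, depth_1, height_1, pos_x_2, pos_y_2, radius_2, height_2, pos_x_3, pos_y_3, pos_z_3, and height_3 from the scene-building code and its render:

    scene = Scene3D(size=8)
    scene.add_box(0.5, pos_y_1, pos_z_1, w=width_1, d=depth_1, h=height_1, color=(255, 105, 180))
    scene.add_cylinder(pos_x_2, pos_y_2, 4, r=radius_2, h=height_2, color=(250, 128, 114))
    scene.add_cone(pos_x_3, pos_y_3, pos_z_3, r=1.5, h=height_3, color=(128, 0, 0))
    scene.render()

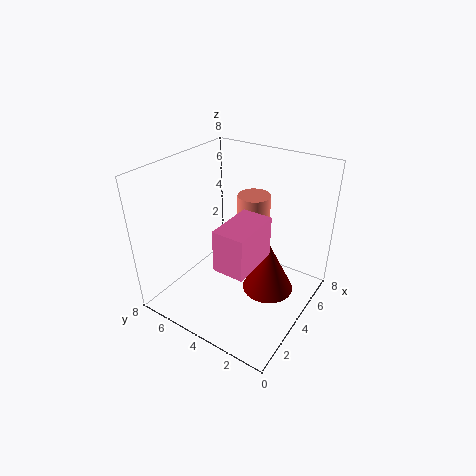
pos_y_1 = 1.5
pos_z_1 = 4.5
width_1 = 2.5
depth_1 = 1.5
height_1 = 2
pos_x_2 = 6.5
pos_y_2 = 4.5
radius_2 = 1
height_2 = 1.5
pos_x_3 = 5
pos_y_3 = 2.5
pos_z_3 = 0.5
height_3 = 3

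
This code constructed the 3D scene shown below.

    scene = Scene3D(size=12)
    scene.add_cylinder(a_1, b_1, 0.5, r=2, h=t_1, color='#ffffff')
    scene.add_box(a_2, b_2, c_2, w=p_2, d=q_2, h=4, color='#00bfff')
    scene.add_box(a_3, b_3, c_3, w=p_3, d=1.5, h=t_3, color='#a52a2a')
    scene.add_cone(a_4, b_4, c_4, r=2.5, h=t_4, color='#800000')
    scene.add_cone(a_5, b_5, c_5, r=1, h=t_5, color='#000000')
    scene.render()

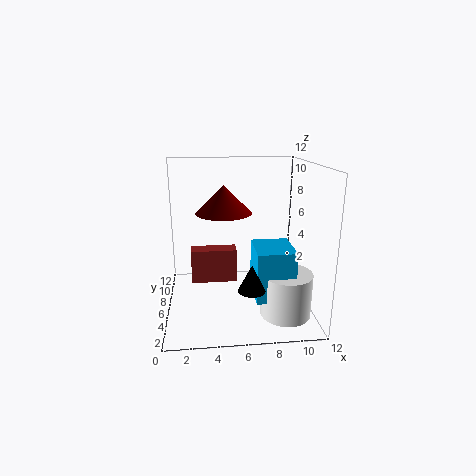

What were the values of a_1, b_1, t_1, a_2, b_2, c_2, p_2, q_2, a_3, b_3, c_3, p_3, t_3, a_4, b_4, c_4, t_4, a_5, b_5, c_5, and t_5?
a_1 = 9.5
b_1 = 3
t_1 = 3.5
a_2 = 7
b_2 = 2
c_2 = 2
p_2 = 3
q_2 = 3.5
a_3 = 2
b_3 = 7
c_3 = 1.5
p_3 = 4
t_3 = 3
a_4 = 5
b_4 = 8.5
c_4 = 7.5
t_4 = 2.5
a_5 = 6.5
b_5 = 1.5
c_5 = 3.5
t_5 = 2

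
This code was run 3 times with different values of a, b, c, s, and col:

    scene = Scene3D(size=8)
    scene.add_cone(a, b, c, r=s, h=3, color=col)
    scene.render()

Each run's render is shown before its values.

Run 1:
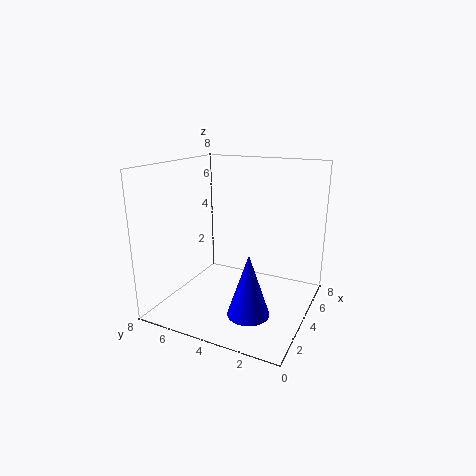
a = 1, b = 2, c = 1.5, s = 1, col = 'blue'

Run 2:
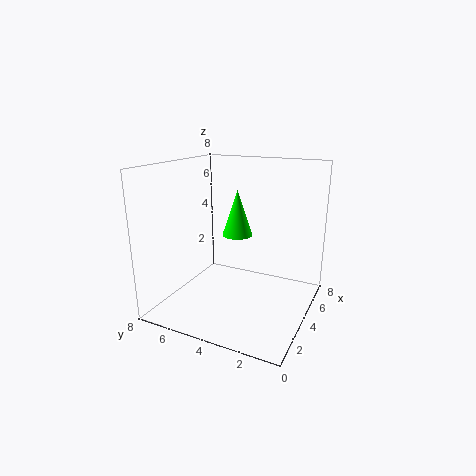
a = 7, b = 5.5, c = 3, s = 1, col = 'lime'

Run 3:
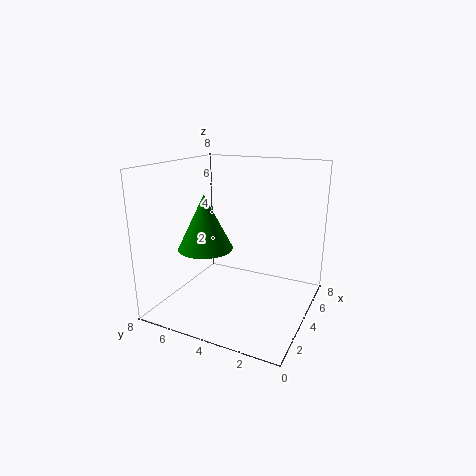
a = 3, b = 5.5, c = 3.5, s = 1.5, col = 'green'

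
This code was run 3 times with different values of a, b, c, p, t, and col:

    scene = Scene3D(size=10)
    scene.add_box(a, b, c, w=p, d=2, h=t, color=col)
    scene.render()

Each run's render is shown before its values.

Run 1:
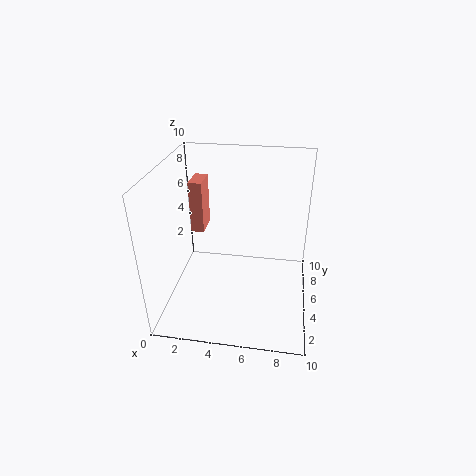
a = 1, b = 7, c = 4, p = 1, t = 4, col = 'salmon'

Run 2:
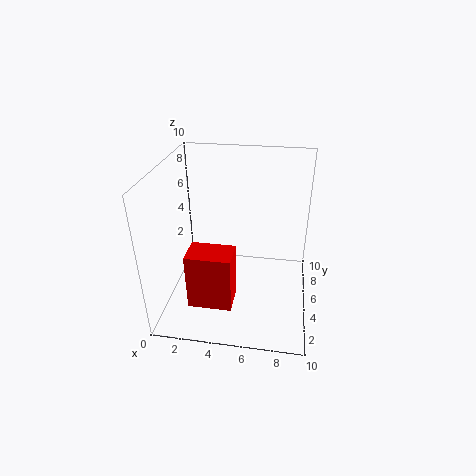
a = 2, b = 2, c = 1, p = 3, t = 4, col = 'red'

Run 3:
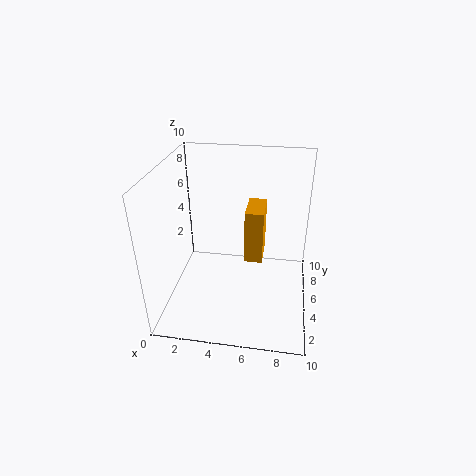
a = 6, b = 1, c = 6, p = 1, t = 3, col = 'orange'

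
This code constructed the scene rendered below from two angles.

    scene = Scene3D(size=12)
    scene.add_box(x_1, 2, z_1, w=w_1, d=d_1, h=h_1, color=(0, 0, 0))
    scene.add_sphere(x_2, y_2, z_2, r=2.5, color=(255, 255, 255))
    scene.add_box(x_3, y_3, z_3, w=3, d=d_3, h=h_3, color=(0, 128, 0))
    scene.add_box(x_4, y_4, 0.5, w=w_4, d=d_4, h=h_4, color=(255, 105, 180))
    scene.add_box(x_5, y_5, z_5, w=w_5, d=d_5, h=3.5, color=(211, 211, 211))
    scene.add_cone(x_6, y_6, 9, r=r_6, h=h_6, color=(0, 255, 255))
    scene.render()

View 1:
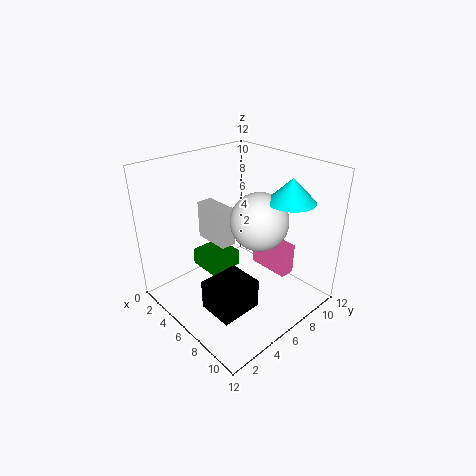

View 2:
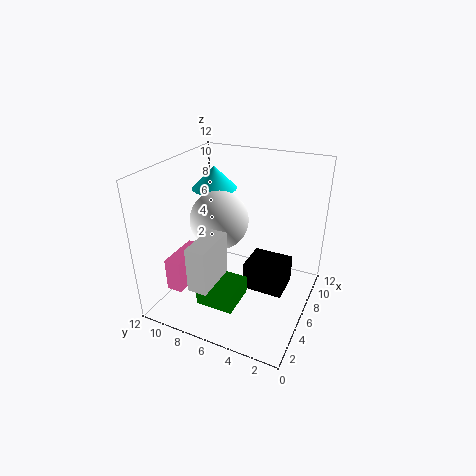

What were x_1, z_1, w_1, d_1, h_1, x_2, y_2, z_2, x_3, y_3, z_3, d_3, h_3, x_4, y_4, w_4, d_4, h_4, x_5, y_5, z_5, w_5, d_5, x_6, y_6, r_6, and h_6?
x_1 = 6, z_1 = 1, w_1 = 3, d_1 = 3.5, h_1 = 2.5, x_2 = 6.5, y_2 = 8, z_2 = 7, x_3 = 1.5, y_3 = 4.5, z_3 = 2, d_3 = 3, h_3 = 1.5, x_4 = 3.5, y_4 = 10.5, w_4 = 4, d_4 = 1.5, h_4 = 3, x_5 = 0.5, y_5 = 6, z_5 = 4, w_5 = 3.5, d_5 = 1.5, x_6 = 8.5, y_6 = 9.5, r_6 = 2, h_6 = 2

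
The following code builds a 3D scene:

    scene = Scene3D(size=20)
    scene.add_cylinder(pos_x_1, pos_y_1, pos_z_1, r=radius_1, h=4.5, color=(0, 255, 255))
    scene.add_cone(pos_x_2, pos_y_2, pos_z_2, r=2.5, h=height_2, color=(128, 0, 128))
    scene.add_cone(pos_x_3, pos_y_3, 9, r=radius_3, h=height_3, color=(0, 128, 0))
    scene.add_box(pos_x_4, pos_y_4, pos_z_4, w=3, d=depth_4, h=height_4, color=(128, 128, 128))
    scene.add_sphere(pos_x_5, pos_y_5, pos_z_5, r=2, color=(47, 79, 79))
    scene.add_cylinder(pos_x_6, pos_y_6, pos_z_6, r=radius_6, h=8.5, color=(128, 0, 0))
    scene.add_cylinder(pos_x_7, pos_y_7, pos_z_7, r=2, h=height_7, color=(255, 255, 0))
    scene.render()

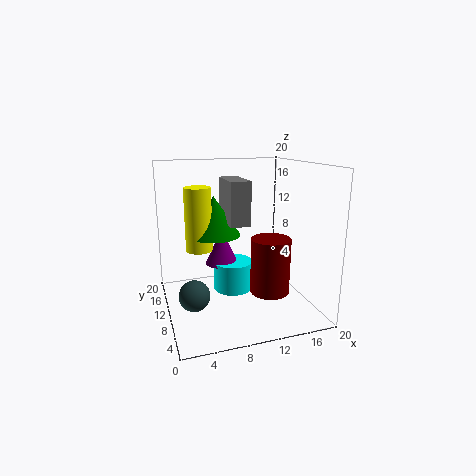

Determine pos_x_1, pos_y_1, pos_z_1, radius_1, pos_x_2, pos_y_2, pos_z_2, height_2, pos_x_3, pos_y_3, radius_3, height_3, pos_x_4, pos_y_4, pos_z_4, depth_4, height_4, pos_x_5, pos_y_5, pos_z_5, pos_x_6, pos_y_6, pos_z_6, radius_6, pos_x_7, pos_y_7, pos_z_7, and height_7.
pos_x_1 = 10.5, pos_y_1 = 14, pos_z_1 = 0.5, radius_1 = 3, pos_x_2 = 9, pos_y_2 = 15, pos_z_2 = 4.5, height_2 = 5.5, pos_x_3 = 8, pos_y_3 = 15.5, radius_3 = 4, height_3 = 6, pos_x_4 = 9.5, pos_y_4 = 11.5, pos_z_4 = 11, depth_4 = 6.5, height_4 = 6.5, pos_x_5 = 3, pos_y_5 = 6.5, pos_z_5 = 4, pos_x_6 = 15.5, pos_y_6 = 11, pos_z_6 = 0.5, radius_6 = 3, pos_x_7 = 5.5, pos_y_7 = 15, pos_z_7 = 7, height_7 = 9.5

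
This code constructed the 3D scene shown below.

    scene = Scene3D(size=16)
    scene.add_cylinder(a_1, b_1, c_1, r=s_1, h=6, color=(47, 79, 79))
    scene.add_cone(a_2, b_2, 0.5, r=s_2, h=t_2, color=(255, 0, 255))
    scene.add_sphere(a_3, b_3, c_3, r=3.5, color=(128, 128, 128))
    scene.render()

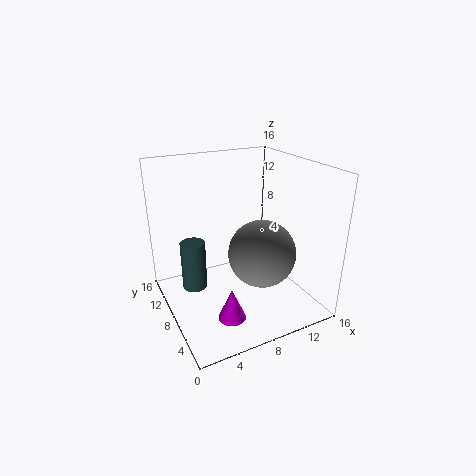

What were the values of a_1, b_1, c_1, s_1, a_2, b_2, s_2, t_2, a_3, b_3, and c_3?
a_1 = 4, b_1 = 12, c_1 = 0.5, s_1 = 1.5, a_2 = 5.5, b_2 = 4.5, s_2 = 1.5, t_2 = 3.5, a_3 = 9, b_3 = 4.5, c_3 = 7.5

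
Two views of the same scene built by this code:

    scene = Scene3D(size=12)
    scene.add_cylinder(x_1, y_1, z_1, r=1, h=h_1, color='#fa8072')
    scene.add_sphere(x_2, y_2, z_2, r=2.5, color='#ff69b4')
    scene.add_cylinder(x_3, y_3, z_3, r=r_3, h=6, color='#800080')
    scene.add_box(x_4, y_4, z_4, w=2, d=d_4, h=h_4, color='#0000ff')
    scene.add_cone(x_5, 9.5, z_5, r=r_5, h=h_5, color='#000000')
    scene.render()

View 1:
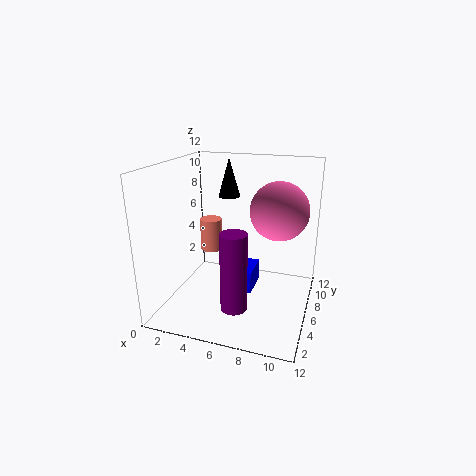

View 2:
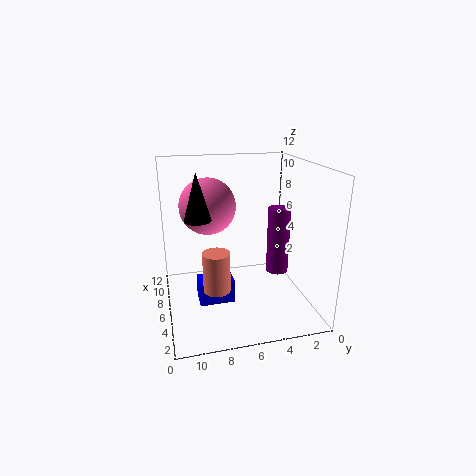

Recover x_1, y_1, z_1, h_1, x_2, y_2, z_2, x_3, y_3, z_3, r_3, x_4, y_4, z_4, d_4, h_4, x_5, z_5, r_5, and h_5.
x_1 = 2.5, y_1 = 8.5, z_1 = 3.5, h_1 = 3, x_2 = 9, y_2 = 8, z_2 = 8, x_3 = 7, y_3 = 2, z_3 = 2, r_3 = 1, x_4 = 5, y_4 = 6.5, z_4 = 0.5, d_4 = 3, h_4 = 2, x_5 = 4, z_5 = 8.5, r_5 = 1, h_5 = 3.5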